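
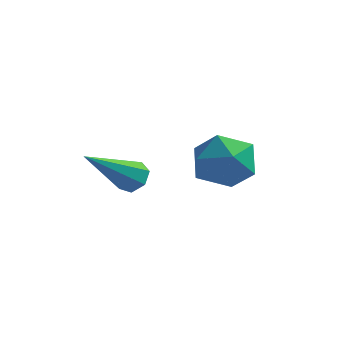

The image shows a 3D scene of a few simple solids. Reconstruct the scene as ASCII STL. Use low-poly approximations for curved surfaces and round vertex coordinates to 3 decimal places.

solid 
facet normal 0.341 0.709 -0.618
outer loop
vertex -2.539 3.389 -3.782
vertex -3.016 3.348 -4.092
vertex -2.91 3.686 -3.646
endloop
endfacet
facet normal 0.471 0.195 0.860
outer loop
vertex -2.539 3.389 -3.782
vertex -2.91 3.686 -3.646
vertex -3.744 1.832 -2.768
endloop
endfacet
facet normal 0.340 0.709 -0.618
outer loop
vertex -2.91 3.686 -3.646
vertex -3.016 3.348 -4.092
vertex -3.361 3.729 -3.845
endloop
endfacet
facet normal -0.304 0.516 0.801
outer loop
vertex -2.91 3.686 -3.646
vertex -3.361 3.729 -3.845
vertex -3.744 1.832 -2.768
endloop
endfacet
facet normal 0.340 0.709 -0.618
outer loop
vertex -3.361 3.729 -3.845
vertex -3.016 3.348 -4.092
vertex -3.552 3.485 -4.23
endloop
endfacet
facet normal -0.913 0.325 0.247
outer loop
vertex -3.361 3.729 -3.845
vertex -3.552 3.485 -4.23
vertex -3.744 1.832 -2.768
endloop
endfacet
facet normal 0.340 0.708 -0.619
outer loop
vertex -3.552 3.485 -4.23
vertex -3.016 3.348 -4.092
vertex -3.339 3.137 -4.511
endloop
endfacet
facet normal -0.893 -0.236 -0.384
outer loop
vertex -3.552 3.485 -4.23
vertex -3.339 3.137 -4.511
vertex -3.744 1.832 -2.768
endloop
endfacet
facet normal 0.340 0.709 -0.619
outer loop
vertex -3.339 3.137 -4.511
vertex -3.016 3.348 -4.092
vertex -2.883 2.949 -4.476
endloop
endfacet
facet normal -0.259 -0.743 -0.617
outer loop
vertex -3.339 3.137 -4.511
vertex -2.883 2.949 -4.476
vertex -3.744 1.832 -2.768
endloop
endfacet
facet normal 0.340 0.709 -0.618
outer loop
vertex -2.883 2.949 -4.476
vertex -3.016 3.348 -4.092
vertex -2.527 3.061 -4.152
endloop
endfacet
facet normal 0.508 -0.815 -0.277
outer loop
vertex -2.883 2.949 -4.476
vertex -2.527 3.061 -4.152
vertex -3.744 1.832 -2.768
endloop
endfacet
facet normal 0.340 0.709 -0.618
outer loop
vertex -2.527 3.061 -4.152
vertex -3.016 3.348 -4.092
vertex -2.539 3.389 -3.782
endloop
endfacet
facet normal 0.835 -0.398 0.380
outer loop
vertex -2.527 3.061 -4.152
vertex -2.539 3.389 -3.782
vertex -3.744 1.832 -2.768
endloop
endfacet
facet normal 0.104 0.516 0.850
outer loop
vertex -0.419 3.867 -2.364
vertex -0.4 3.003 -1.842
vertex 0.46 3.401 -2.189
endloop
endfacet
facet normal 0.399 0.866 0.302
outer loop
vertex -0.419 3.867 -2.364
vertex 0.46 3.401 -2.189
vertex 0.273 3.803 -3.096
endloop
endfacet
facet normal -0.108 0.976 -0.188
outer loop
vertex -0.419 3.867 -2.364
vertex 0.273 3.803 -3.096
vertex -0.702 3.654 -3.309
endloop
endfacet
facet normal -0.716 0.695 0.058
outer loop
vertex -0.419 3.867 -2.364
vertex -0.702 3.654 -3.309
vertex -1.119 3.16 -2.533
endloop
endfacet
facet normal -0.584 0.410 0.701
outer loop
vertex -0.419 3.867 -2.364
vertex -1.119 3.16 -2.533
vertex -0.4 3.003 -1.842
endloop
endfacet
facet normal 0.896 0.444 0.012
outer loop
vertex 0.273 3.803 -3.096
vertex 0.46 3.401 -2.189
vertex 0.719 2.9 -3.027
endloop
endfacet
facet normal 0.420 -0.123 0.899
outer loop
vertex 0.46 3.401 -2.189
vertex -0.4 3.003 -1.842
vertex 0.302 2.406 -2.251
endloop
endfacet
facet normal -0.695 -0.293 0.657
outer loop
vertex -0.4 3.003 -1.842
vertex -1.119 3.16 -2.533
vertex -0.673 2.257 -2.464
endloop
endfacet
facet normal -0.909 0.168 -0.381
outer loop
vertex -1.119 3.16 -2.533
vertex -0.702 3.654 -3.309
vertex -0.86 2.659 -3.371
endloop
endfacet
facet normal 0.075 0.622 -0.779
outer loop
vertex -0.702 3.654 -3.309
vertex 0.273 3.803 -3.096
vertex 0.0 3.057 -3.718
endloop
endfacet
facet normal 0.716 -0.695 -0.058
outer loop
vertex 0.019 2.193 -3.196
vertex 0.719 2.9 -3.027
vertex 0.302 2.406 -2.251
endloop
endfacet
facet normal 0.108 -0.976 0.188
outer loop
vertex 0.019 2.193 -3.196
vertex 0.302 2.406 -2.251
vertex -0.673 2.257 -2.464
endloop
endfacet
facet normal -0.399 -0.866 -0.302
outer loop
vertex 0.019 2.193 -3.196
vertex -0.673 2.257 -2.464
vertex -0.86 2.659 -3.371
endloop
endfacet
facet normal -0.104 -0.516 -0.850
outer loop
vertex 0.019 2.193 -3.196
vertex -0.86 2.659 -3.371
vertex 0.0 3.057 -3.718
endloop
endfacet
facet normal 0.584 -0.410 -0.701
outer loop
vertex 0.019 2.193 -3.196
vertex 0.0 3.057 -3.718
vertex 0.719 2.9 -3.027
endloop
endfacet
facet normal 0.909 -0.168 0.381
outer loop
vertex 0.302 2.406 -2.251
vertex 0.719 2.9 -3.027
vertex 0.46 3.401 -2.189
endloop
endfacet
facet normal -0.075 -0.622 0.779
outer loop
vertex -0.673 2.257 -2.464
vertex 0.302 2.406 -2.251
vertex -0.4 3.003 -1.842
endloop
endfacet
facet normal -0.896 -0.444 -0.012
outer loop
vertex -0.86 2.659 -3.371
vertex -0.673 2.257 -2.464
vertex -1.119 3.16 -2.533
endloop
endfacet
facet normal -0.420 0.123 -0.899
outer loop
vertex 0.0 3.057 -3.718
vertex -0.86 2.659 -3.371
vertex -0.702 3.654 -3.309
endloop
endfacet
facet normal 0.695 0.293 -0.657
outer loop
vertex 0.719 2.9 -3.027
vertex 0.0 3.057 -3.718
vertex 0.273 3.803 -3.096
endloop
endfacet

endsolid


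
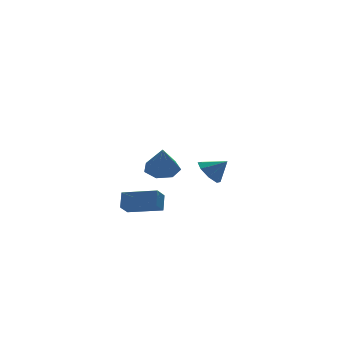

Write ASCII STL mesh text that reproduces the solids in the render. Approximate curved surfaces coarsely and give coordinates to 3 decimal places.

solid 
facet normal 0.166 0.383 -0.909
outer loop
vertex -1.289 -2.466 -0.095
vertex -2.108 -2.733 -0.357
vertex -1.865 -1.951 0.017
endloop
endfacet
facet normal 0.509 0.404 0.760
outer loop
vertex -1.289 -2.466 -0.095
vertex -1.865 -1.951 0.017
vertex -2.372 -3.347 1.097
endloop
endfacet
facet normal 0.165 0.383 -0.909
outer loop
vertex -1.865 -1.951 0.017
vertex -2.108 -2.733 -0.357
vertex -2.624 -2.025 -0.152
endloop
endfacet
facet normal -0.225 0.646 0.729
outer loop
vertex -1.865 -1.951 0.017
vertex -2.624 -2.025 -0.152
vertex -2.372 -3.347 1.097
endloop
endfacet
facet normal 0.165 0.383 -0.909
outer loop
vertex -2.624 -2.025 -0.152
vertex -2.108 -2.733 -0.357
vertex -2.994 -2.632 -0.475
endloop
endfacet
facet normal -0.846 0.272 0.458
outer loop
vertex -2.624 -2.025 -0.152
vertex -2.994 -2.632 -0.475
vertex -2.372 -3.347 1.097
endloop
endfacet
facet normal 0.165 0.384 -0.908
outer loop
vertex -2.994 -2.632 -0.475
vertex -2.108 -2.733 -0.357
vertex -2.697 -3.315 -0.71
endloop
endfacet
facet normal -0.886 -0.438 0.152
outer loop
vertex -2.994 -2.632 -0.475
vertex -2.697 -3.315 -0.71
vertex -2.372 -3.347 1.097
endloop
endfacet
facet normal 0.166 0.383 -0.909
outer loop
vertex -2.697 -3.315 -0.71
vertex -2.108 -2.733 -0.357
vertex -1.956 -3.56 -0.678
endloop
endfacet
facet normal -0.315 -0.948 0.040
outer loop
vertex -2.697 -3.315 -0.71
vertex -1.956 -3.56 -0.678
vertex -2.372 -3.347 1.097
endloop
endfacet
facet normal 0.165 0.383 -0.909
outer loop
vertex -1.956 -3.56 -0.678
vertex -2.108 -2.733 -0.357
vertex -1.329 -3.182 -0.405
endloop
endfacet
facet normal 0.437 -0.875 0.207
outer loop
vertex -1.956 -3.56 -0.678
vertex -1.329 -3.182 -0.405
vertex -2.372 -3.347 1.097
endloop
endfacet
facet normal 0.165 0.384 -0.908
outer loop
vertex -1.329 -3.182 -0.405
vertex -2.108 -2.733 -0.357
vertex -1.289 -2.466 -0.095
endloop
endfacet
facet normal 0.804 -0.274 0.528
outer loop
vertex -1.329 -3.182 -0.405
vertex -1.289 -2.466 -0.095
vertex -2.372 -3.347 1.097
endloop
endfacet
facet normal -0.660 0.380 -0.648
outer loop
vertex 3.931 3.221 -3.745
vertex 3.251 2.846 -3.272
vertex 3.687 3.644 -3.248
endloop
endfacet
facet normal 0.920 0.364 0.142
outer loop
vertex 3.931 3.221 -3.745
vertex 3.687 3.644 -3.248
vertex 4.069 2.374 -2.468
endloop
endfacet
facet normal -0.661 0.380 -0.647
outer loop
vertex 3.687 3.644 -3.248
vertex 3.251 2.846 -3.272
vertex 3.188 3.599 -2.765
endloop
endfacet
facet normal 0.555 0.550 0.624
outer loop
vertex 3.687 3.644 -3.248
vertex 3.188 3.599 -2.765
vertex 4.069 2.374 -2.468
endloop
endfacet
facet normal -0.660 0.381 -0.648
outer loop
vertex 3.188 3.599 -2.765
vertex 3.251 2.846 -3.272
vertex 2.725 3.113 -2.579
endloop
endfacet
facet normal 0.080 0.289 0.954
outer loop
vertex 3.188 3.599 -2.765
vertex 2.725 3.113 -2.579
vertex 4.069 2.374 -2.468
endloop
endfacet
facet normal -0.661 0.380 -0.648
outer loop
vertex 2.725 3.113 -2.579
vertex 3.251 2.846 -3.272
vertex 2.57 2.47 -2.798
endloop
endfacet
facet normal -0.223 -0.266 0.938
outer loop
vertex 2.725 3.113 -2.579
vertex 2.57 2.47 -2.798
vertex 4.069 2.374 -2.468
endloop
endfacet
facet normal -0.661 0.380 -0.647
outer loop
vertex 2.57 2.47 -2.798
vertex 3.251 2.846 -3.272
vertex 2.814 2.048 -3.295
endloop
endfacet
facet normal -0.179 -0.792 0.584
outer loop
vertex 2.57 2.47 -2.798
vertex 2.814 2.048 -3.295
vertex 4.069 2.374 -2.468
endloop
endfacet
facet normal -0.660 0.380 -0.648
outer loop
vertex 2.814 2.048 -3.295
vertex 3.251 2.846 -3.272
vertex 3.314 2.092 -3.778
endloop
endfacet
facet normal 0.186 -0.977 0.103
outer loop
vertex 2.814 2.048 -3.295
vertex 3.314 2.092 -3.778
vertex 4.069 2.374 -2.468
endloop
endfacet
facet normal -0.660 0.380 -0.648
outer loop
vertex 3.314 2.092 -3.778
vertex 3.251 2.846 -3.272
vertex 3.777 2.579 -3.964
endloop
endfacet
facet normal 0.661 -0.715 -0.227
outer loop
vertex 3.314 2.092 -3.778
vertex 3.777 2.579 -3.964
vertex 4.069 2.374 -2.468
endloop
endfacet
facet normal -0.660 0.379 -0.648
outer loop
vertex 3.777 2.579 -3.964
vertex 3.251 2.846 -3.272
vertex 3.931 3.221 -3.745
endloop
endfacet
facet normal 0.965 -0.160 -0.210
outer loop
vertex 3.777 2.579 -3.964
vertex 3.931 3.221 -3.745
vertex 4.069 2.374 -2.468
endloop
endfacet
facet normal -0.709 0.680 -0.186
outer loop
vertex -3.901 -2.006 -1.892
vertex -3.32 -1.556 -2.462
vertex -4.218 -2.54 -2.636
endloop
endfacet
facet normal -0.624 -0.484 0.613
outer loop
vertex -2.92 -3.784 -2.298
vertex -3.901 -2.006 -1.892
vertex -4.218 -2.54 -2.636
endloop
endfacet
facet normal -0.709 0.680 -0.185
outer loop
vertex -4.218 -2.54 -2.636
vertex -3.32 -1.556 -2.462
vertex -3.638 -2.09 -3.207
endloop
endfacet
facet normal -0.328 -0.551 -0.767
outer loop
vertex -3.638 -2.09 -3.207
vertex -2.92 -3.784 -2.298
vertex -4.218 -2.54 -2.636
endloop
endfacet
facet normal 0.327 0.550 0.768
outer loop
vertex -3.901 -2.006 -1.892
vertex -2.022 -2.8 -2.124
vertex -3.32 -1.556 -2.462
endloop
endfacet
facet normal -0.624 -0.484 0.613
outer loop
vertex -2.602 -3.25 -1.553
vertex -3.901 -2.006 -1.892
vertex -2.92 -3.784 -2.298
endloop
endfacet
facet normal 0.328 0.551 0.767
outer loop
vertex -2.602 -3.25 -1.553
vertex -2.022 -2.8 -2.124
vertex -3.901 -2.006 -1.892
endloop
endfacet
facet normal 0.624 0.484 -0.613
outer loop
vertex -3.32 -1.556 -2.462
vertex -2.022 -2.8 -2.124
vertex -3.638 -2.09 -3.207
endloop
endfacet
facet normal -0.327 -0.551 -0.768
outer loop
vertex -2.339 -3.334 -2.868
vertex -2.92 -3.784 -2.298
vertex -3.638 -2.09 -3.207
endloop
endfacet
facet normal 0.624 0.484 -0.613
outer loop
vertex -3.638 -2.09 -3.207
vertex -2.022 -2.8 -2.124
vertex -2.339 -3.334 -2.868
endloop
endfacet
facet normal 0.709 -0.681 0.185
outer loop
vertex -2.339 -3.334 -2.868
vertex -2.602 -3.25 -1.553
vertex -2.92 -3.784 -2.298
endloop
endfacet
facet normal 0.710 -0.680 0.185
outer loop
vertex -2.022 -2.8 -2.124
vertex -2.602 -3.25 -1.553
vertex -2.339 -3.334 -2.868
endloop
endfacet

endsolid


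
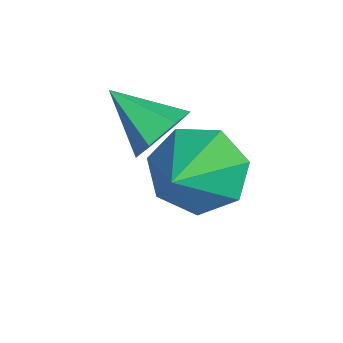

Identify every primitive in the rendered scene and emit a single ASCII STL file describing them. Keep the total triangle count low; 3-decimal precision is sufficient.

solid 
facet normal -0.811 0.205 -0.547
outer loop
vertex -1.024 -1.375 -3.856
vertex -1.547 -2.229 -3.401
vertex -1.513 -1.184 -3.059
endloop
endfacet
facet normal 0.593 0.786 0.176
outer loop
vertex -1.024 -1.375 -3.856
vertex -1.513 -1.184 -3.059
vertex 0.207 -2.671 -2.219
endloop
endfacet
facet normal -0.811 0.205 -0.547
outer loop
vertex -1.513 -1.184 -3.059
vertex -1.547 -2.229 -3.401
vertex -2.028 -1.78 -2.519
endloop
endfacet
facet normal 0.133 0.600 0.789
outer loop
vertex -1.513 -1.184 -3.059
vertex -2.028 -1.78 -2.519
vertex 0.207 -2.671 -2.219
endloop
endfacet
facet normal -0.812 0.205 -0.547
outer loop
vertex -2.028 -1.78 -2.519
vertex -1.547 -2.229 -3.401
vertex -2.18 -2.714 -2.643
endloop
endfacet
facet normal -0.172 -0.102 0.980
outer loop
vertex -2.028 -1.78 -2.519
vertex -2.18 -2.714 -2.643
vertex 0.207 -2.671 -2.219
endloop
endfacet
facet normal -0.812 0.205 -0.547
outer loop
vertex -2.18 -2.714 -2.643
vertex -1.547 -2.229 -3.401
vertex -1.855 -3.283 -3.338
endloop
endfacet
facet normal -0.093 -0.791 0.604
outer loop
vertex -2.18 -2.714 -2.643
vertex -1.855 -3.283 -3.338
vertex 0.207 -2.671 -2.219
endloop
endfacet
facet normal -0.812 0.204 -0.547
outer loop
vertex -1.855 -3.283 -3.338
vertex -1.547 -2.229 -3.401
vertex -1.298 -3.058 -4.08
endloop
endfacet
facet normal 0.311 -0.949 -0.054
outer loop
vertex -1.855 -3.283 -3.338
vertex -1.298 -3.058 -4.08
vertex 0.207 -2.671 -2.219
endloop
endfacet
facet normal -0.811 0.205 -0.548
outer loop
vertex -1.298 -3.058 -4.08
vertex -1.547 -2.229 -3.401
vertex -0.928 -2.209 -4.31
endloop
endfacet
facet normal 0.736 -0.456 -0.500
outer loop
vertex -1.298 -3.058 -4.08
vertex -0.928 -2.209 -4.31
vertex 0.207 -2.671 -2.219
endloop
endfacet
facet normal -0.811 0.205 -0.548
outer loop
vertex -0.928 -2.209 -4.31
vertex -1.547 -2.229 -3.401
vertex -1.024 -1.375 -3.856
endloop
endfacet
facet normal 0.861 0.316 -0.398
outer loop
vertex -0.928 -2.209 -4.31
vertex -1.024 -1.375 -3.856
vertex 0.207 -2.671 -2.219
endloop
endfacet
facet normal 0.433 0.736 -0.521
outer loop
vertex -2.059 -3.527 -3.511
vertex -2.466 -2.985 -3.084
vertex -1.747 -3.232 -2.836
endloop
endfacet
facet normal 0.572 -0.815 0.092
outer loop
vertex -2.059 -3.527 -3.511
vertex -1.747 -3.232 -2.836
vertex -3.154 -4.155 -2.256
endloop
endfacet
facet normal 0.433 0.735 -0.522
outer loop
vertex -1.747 -3.232 -2.836
vertex -2.466 -2.985 -3.084
vertex -2.153 -2.691 -2.41
endloop
endfacet
facet normal 0.510 -0.262 0.819
outer loop
vertex -1.747 -3.232 -2.836
vertex -2.153 -2.691 -2.41
vertex -3.154 -4.155 -2.256
endloop
endfacet
facet normal 0.433 0.735 -0.522
outer loop
vertex -2.153 -2.691 -2.41
vertex -2.466 -2.985 -3.084
vertex -2.872 -2.444 -2.658
endloop
endfacet
facet normal -0.234 0.259 0.937
outer loop
vertex -2.153 -2.691 -2.41
vertex -2.872 -2.444 -2.658
vertex -3.154 -4.155 -2.256
endloop
endfacet
facet normal 0.433 0.735 -0.521
outer loop
vertex -2.872 -2.444 -2.658
vertex -2.466 -2.985 -3.084
vertex -3.185 -2.738 -3.333
endloop
endfacet
facet normal -0.917 0.228 0.326
outer loop
vertex -2.872 -2.444 -2.658
vertex -3.185 -2.738 -3.333
vertex -3.154 -4.155 -2.256
endloop
endfacet
facet normal 0.433 0.735 -0.522
outer loop
vertex -3.185 -2.738 -3.333
vertex -2.466 -2.985 -3.084
vertex -2.779 -3.28 -3.759
endloop
endfacet
facet normal -0.856 -0.325 -0.403
outer loop
vertex -3.185 -2.738 -3.333
vertex -2.779 -3.28 -3.759
vertex -3.154 -4.155 -2.256
endloop
endfacet
facet normal 0.432 0.736 -0.522
outer loop
vertex -2.779 -3.28 -3.759
vertex -2.466 -2.985 -3.084
vertex -2.059 -3.527 -3.511
endloop
endfacet
facet normal -0.111 -0.847 -0.521
outer loop
vertex -2.779 -3.28 -3.759
vertex -2.059 -3.527 -3.511
vertex -3.154 -4.155 -2.256
endloop
endfacet

endsolid


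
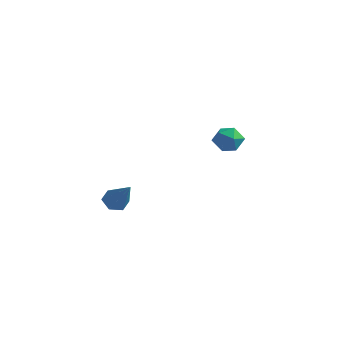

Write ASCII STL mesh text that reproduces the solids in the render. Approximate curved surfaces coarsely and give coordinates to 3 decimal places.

solid 
facet normal -0.633 0.278 -0.723
outer loop
vertex -0.525 -2.367 -2.87
vertex -0.957 -2.918 -2.704
vertex -1.046 -2.281 -2.381
endloop
endfacet
facet normal 0.439 0.839 0.320
outer loop
vertex -0.525 -2.367 -2.87
vertex -1.046 -2.281 -2.381
vertex 0.417 -3.522 -1.136
endloop
endfacet
facet normal -0.633 0.278 -0.722
outer loop
vertex -1.046 -2.281 -2.381
vertex -0.957 -2.918 -2.704
vertex -1.478 -2.832 -2.214
endloop
endfacet
facet normal -0.295 0.481 0.826
outer loop
vertex -1.046 -2.281 -2.381
vertex -1.478 -2.832 -2.214
vertex 0.417 -3.522 -1.136
endloop
endfacet
facet normal -0.633 0.279 -0.722
outer loop
vertex -1.478 -2.832 -2.214
vertex -0.957 -2.918 -2.704
vertex -1.389 -3.469 -2.538
endloop
endfacet
facet normal -0.560 -0.436 0.704
outer loop
vertex -1.478 -2.832 -2.214
vertex -1.389 -3.469 -2.538
vertex 0.417 -3.522 -1.136
endloop
endfacet
facet normal -0.633 0.278 -0.723
outer loop
vertex -1.389 -3.469 -2.538
vertex -0.957 -2.918 -2.704
vertex -0.868 -3.555 -3.027
endloop
endfacet
facet normal -0.090 -0.993 0.079
outer loop
vertex -1.389 -3.469 -2.538
vertex -0.868 -3.555 -3.027
vertex 0.417 -3.522 -1.136
endloop
endfacet
facet normal -0.633 0.278 -0.723
outer loop
vertex -0.868 -3.555 -3.027
vertex -0.957 -2.918 -2.704
vertex -0.436 -3.004 -3.193
endloop
endfacet
facet normal 0.645 -0.634 -0.427
outer loop
vertex -0.868 -3.555 -3.027
vertex -0.436 -3.004 -3.193
vertex 0.417 -3.522 -1.136
endloop
endfacet
facet normal -0.633 0.278 -0.723
outer loop
vertex -0.436 -3.004 -3.193
vertex -0.957 -2.918 -2.704
vertex -0.525 -2.367 -2.87
endloop
endfacet
facet normal 0.909 0.282 -0.306
outer loop
vertex -0.436 -3.004 -3.193
vertex -0.525 -2.367 -2.87
vertex 0.417 -3.522 -1.136
endloop
endfacet
facet normal -0.228 0.639 0.735
outer loop
vertex 1.046 4.798 -0.389
vertex 0.436 4.212 -0.069
vertex 1.291 4.18 0.224
endloop
endfacet
facet normal 0.454 0.712 0.536
outer loop
vertex 1.046 4.798 -0.389
vertex 1.291 4.18 0.224
vertex 1.833 4.362 -0.476
endloop
endfacet
facet normal 0.465 0.871 -0.160
outer loop
vertex 1.046 4.798 -0.389
vertex 1.833 4.362 -0.476
vertex 1.314 4.506 -1.202
endloop
endfacet
facet normal -0.209 0.896 -0.391
outer loop
vertex 1.046 4.798 -0.389
vertex 1.314 4.506 -1.202
vertex 0.45 4.414 -0.951
endloop
endfacet
facet normal -0.638 0.753 0.162
outer loop
vertex 1.046 4.798 -0.389
vertex 0.45 4.414 -0.951
vertex 0.436 4.212 -0.069
endloop
endfacet
facet normal 0.777 0.083 0.623
outer loop
vertex 1.833 4.362 -0.476
vertex 1.291 4.18 0.224
vertex 1.71 3.506 -0.209
endloop
endfacet
facet normal -0.325 -0.036 0.945
outer loop
vertex 1.291 4.18 0.224
vertex 0.436 4.212 -0.069
vertex 0.846 3.414 0.042
endloop
endfacet
facet normal -0.989 0.148 0.018
outer loop
vertex 0.436 4.212 -0.069
vertex 0.45 4.414 -0.951
vertex 0.327 3.558 -0.684
endloop
endfacet
facet normal -0.295 0.380 -0.877
outer loop
vertex 0.45 4.414 -0.951
vertex 1.314 4.506 -1.202
vertex 0.869 3.74 -1.384
endloop
endfacet
facet normal 0.796 0.339 -0.502
outer loop
vertex 1.314 4.506 -1.202
vertex 1.833 4.362 -0.476
vertex 1.724 3.708 -1.091
endloop
endfacet
facet normal 0.209 -0.896 0.391
outer loop
vertex 1.114 3.122 -0.771
vertex 1.71 3.506 -0.209
vertex 0.846 3.414 0.042
endloop
endfacet
facet normal -0.465 -0.871 0.160
outer loop
vertex 1.114 3.122 -0.771
vertex 0.846 3.414 0.042
vertex 0.327 3.558 -0.684
endloop
endfacet
facet normal -0.454 -0.712 -0.536
outer loop
vertex 1.114 3.122 -0.771
vertex 0.327 3.558 -0.684
vertex 0.869 3.74 -1.384
endloop
endfacet
facet normal 0.228 -0.639 -0.735
outer loop
vertex 1.114 3.122 -0.771
vertex 0.869 3.74 -1.384
vertex 1.724 3.708 -1.091
endloop
endfacet
facet normal 0.638 -0.753 -0.162
outer loop
vertex 1.114 3.122 -0.771
vertex 1.724 3.708 -1.091
vertex 1.71 3.506 -0.209
endloop
endfacet
facet normal 0.295 -0.380 0.877
outer loop
vertex 0.846 3.414 0.042
vertex 1.71 3.506 -0.209
vertex 1.291 4.18 0.224
endloop
endfacet
facet normal -0.796 -0.339 0.502
outer loop
vertex 0.327 3.558 -0.684
vertex 0.846 3.414 0.042
vertex 0.436 4.212 -0.069
endloop
endfacet
facet normal -0.777 -0.083 -0.623
outer loop
vertex 0.869 3.74 -1.384
vertex 0.327 3.558 -0.684
vertex 0.45 4.414 -0.951
endloop
endfacet
facet normal 0.325 0.036 -0.945
outer loop
vertex 1.724 3.708 -1.091
vertex 0.869 3.74 -1.384
vertex 1.314 4.506 -1.202
endloop
endfacet
facet normal 0.989 -0.148 -0.018
outer loop
vertex 1.71 3.506 -0.209
vertex 1.724 3.708 -1.091
vertex 1.833 4.362 -0.476
endloop
endfacet

endsolid


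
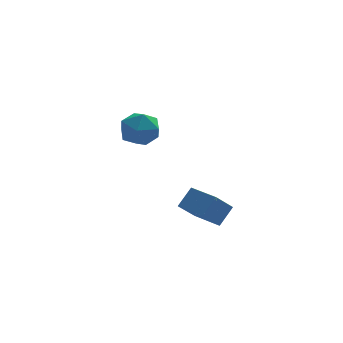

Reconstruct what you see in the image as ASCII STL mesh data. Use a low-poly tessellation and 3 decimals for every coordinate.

solid 
facet normal -0.579 -0.413 0.703
outer loop
vertex 2.235 -2.339 1.476
vertex 1.48 -1.268 1.483
vertex 1.647 -2.749 0.75
endloop
endfacet
facet normal 0.576 -0.817 -0.005
outer loop
vertex 2.4 -2.212 -0.163
vertex 2.235 -2.339 1.476
vertex 1.647 -2.749 0.75
endloop
endfacet
facet normal -0.579 -0.413 0.703
outer loop
vertex 1.647 -2.749 0.75
vertex 1.48 -1.268 1.483
vertex 0.892 -1.678 0.757
endloop
endfacet
facet normal -0.576 -0.402 -0.712
outer loop
vertex 0.892 -1.678 0.757
vertex 2.4 -2.212 -0.163
vertex 1.647 -2.749 0.75
endloop
endfacet
facet normal 0.576 0.402 0.712
outer loop
vertex 2.235 -2.339 1.476
vertex 2.233 -0.731 0.57
vertex 1.48 -1.268 1.483
endloop
endfacet
facet normal 0.576 -0.817 -0.005
outer loop
vertex 2.988 -1.802 0.563
vertex 2.235 -2.339 1.476
vertex 2.4 -2.212 -0.163
endloop
endfacet
facet normal 0.576 0.402 0.712
outer loop
vertex 2.988 -1.802 0.563
vertex 2.233 -0.731 0.57
vertex 2.235 -2.339 1.476
endloop
endfacet
facet normal -0.576 0.817 0.005
outer loop
vertex 1.48 -1.268 1.483
vertex 2.233 -0.731 0.57
vertex 0.892 -1.678 0.757
endloop
endfacet
facet normal -0.576 -0.402 -0.712
outer loop
vertex 1.645 -1.141 -0.156
vertex 2.4 -2.212 -0.163
vertex 0.892 -1.678 0.757
endloop
endfacet
facet normal -0.576 0.817 0.005
outer loop
vertex 0.892 -1.678 0.757
vertex 2.233 -0.731 0.57
vertex 1.645 -1.141 -0.156
endloop
endfacet
facet normal 0.579 0.413 -0.703
outer loop
vertex 1.645 -1.141 -0.156
vertex 2.988 -1.802 0.563
vertex 2.4 -2.212 -0.163
endloop
endfacet
facet normal 0.579 0.413 -0.703
outer loop
vertex 2.233 -0.731 0.57
vertex 2.988 -1.802 0.563
vertex 1.645 -1.141 -0.156
endloop
endfacet
facet normal -0.400 -0.447 0.800
outer loop
vertex -0.563 2.937 3.195
vertex -0.076 2.139 2.993
vertex 0.312 2.805 3.559
endloop
endfacet
facet normal -0.338 0.257 0.905
outer loop
vertex -0.563 2.937 3.195
vertex 0.312 2.805 3.559
vertex 0.059 3.664 3.221
endloop
endfacet
facet normal -0.706 0.590 0.393
outer loop
vertex -0.563 2.937 3.195
vertex 0.059 3.664 3.221
vertex -0.486 3.528 2.447
endloop
endfacet
facet normal -0.995 0.093 -0.029
outer loop
vertex -0.563 2.937 3.195
vertex -0.486 3.528 2.447
vertex -0.57 2.585 2.305
endloop
endfacet
facet normal -0.806 -0.548 0.223
outer loop
vertex -0.563 2.937 3.195
vertex -0.57 2.585 2.305
vertex -0.076 2.139 2.993
endloop
endfacet
facet normal 0.350 0.430 0.832
outer loop
vertex 0.059 3.664 3.221
vertex 0.312 2.805 3.559
vertex 0.93 3.315 3.035
endloop
endfacet
facet normal 0.250 -0.708 0.661
outer loop
vertex 0.312 2.805 3.559
vertex -0.076 2.139 2.993
vertex 0.846 2.372 2.893
endloop
endfacet
facet normal -0.407 -0.872 -0.272
outer loop
vertex -0.076 2.139 2.993
vertex -0.57 2.585 2.305
vertex 0.301 2.236 2.119
endloop
endfacet
facet normal -0.714 0.166 -0.680
outer loop
vertex -0.57 2.585 2.305
vertex -0.486 3.528 2.447
vertex 0.048 3.095 1.781
endloop
endfacet
facet normal -0.245 0.970 0.002
outer loop
vertex -0.486 3.528 2.447
vertex 0.059 3.664 3.221
vertex 0.436 3.761 2.347
endloop
endfacet
facet normal 0.995 -0.093 0.029
outer loop
vertex 0.923 2.963 2.145
vertex 0.93 3.315 3.035
vertex 0.846 2.372 2.893
endloop
endfacet
facet normal 0.706 -0.590 -0.393
outer loop
vertex 0.923 2.963 2.145
vertex 0.846 2.372 2.893
vertex 0.301 2.236 2.119
endloop
endfacet
facet normal 0.338 -0.257 -0.905
outer loop
vertex 0.923 2.963 2.145
vertex 0.301 2.236 2.119
vertex 0.048 3.095 1.781
endloop
endfacet
facet normal 0.400 0.447 -0.800
outer loop
vertex 0.923 2.963 2.145
vertex 0.048 3.095 1.781
vertex 0.436 3.761 2.347
endloop
endfacet
facet normal 0.806 0.548 -0.223
outer loop
vertex 0.923 2.963 2.145
vertex 0.436 3.761 2.347
vertex 0.93 3.315 3.035
endloop
endfacet
facet normal 0.714 -0.166 0.680
outer loop
vertex 0.846 2.372 2.893
vertex 0.93 3.315 3.035
vertex 0.312 2.805 3.559
endloop
endfacet
facet normal 0.245 -0.970 -0.002
outer loop
vertex 0.301 2.236 2.119
vertex 0.846 2.372 2.893
vertex -0.076 2.139 2.993
endloop
endfacet
facet normal -0.350 -0.430 -0.832
outer loop
vertex 0.048 3.095 1.781
vertex 0.301 2.236 2.119
vertex -0.57 2.585 2.305
endloop
endfacet
facet normal -0.250 0.708 -0.661
outer loop
vertex 0.436 3.761 2.347
vertex 0.048 3.095 1.781
vertex -0.486 3.528 2.447
endloop
endfacet
facet normal 0.407 0.872 0.272
outer loop
vertex 0.93 3.315 3.035
vertex 0.436 3.761 2.347
vertex 0.059 3.664 3.221
endloop
endfacet

endsolid


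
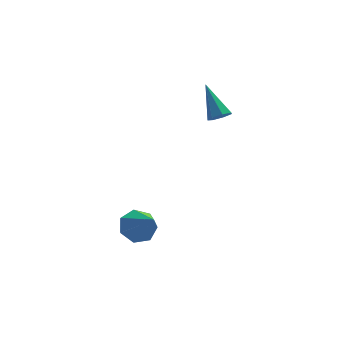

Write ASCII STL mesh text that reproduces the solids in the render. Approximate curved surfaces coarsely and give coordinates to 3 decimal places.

solid 
facet normal -0.185 0.684 -0.706
outer loop
vertex -0.433 -2.314 -1.984
vertex -1.091 -2.81 -2.292
vertex -1.119 -2.182 -1.676
endloop
endfacet
facet normal 0.438 0.401 0.804
outer loop
vertex -0.433 -2.314 -1.984
vertex -1.119 -2.182 -1.676
vertex -0.729 -4.15 -0.908
endloop
endfacet
facet normal -0.185 0.684 -0.706
outer loop
vertex -1.119 -2.182 -1.676
vertex -1.091 -2.81 -2.292
vertex -1.784 -2.523 -1.832
endloop
endfacet
facet normal -0.353 0.279 0.893
outer loop
vertex -1.119 -2.182 -1.676
vertex -1.784 -2.523 -1.832
vertex -0.729 -4.15 -0.908
endloop
endfacet
facet normal -0.185 0.684 -0.705
outer loop
vertex -1.784 -2.523 -1.832
vertex -1.091 -2.81 -2.292
vertex -1.927 -3.08 -2.335
endloop
endfacet
facet normal -0.825 -0.247 0.508
outer loop
vertex -1.784 -2.523 -1.832
vertex -1.927 -3.08 -2.335
vertex -0.729 -4.15 -0.908
endloop
endfacet
facet normal -0.184 0.684 -0.706
outer loop
vertex -1.927 -3.08 -2.335
vertex -1.091 -2.81 -2.292
vertex -1.44 -3.434 -2.805
endloop
endfacet
facet normal -0.624 -0.779 -0.060
outer loop
vertex -1.927 -3.08 -2.335
vertex -1.44 -3.434 -2.805
vertex -0.729 -4.15 -0.908
endloop
endfacet
facet normal -0.185 0.684 -0.706
outer loop
vertex -1.44 -3.434 -2.805
vertex -1.091 -2.81 -2.292
vertex -0.69 -3.318 -2.889
endloop
endfacet
facet normal 0.099 -0.918 -0.384
outer loop
vertex -1.44 -3.434 -2.805
vertex -0.69 -3.318 -2.889
vertex -0.729 -4.15 -0.908
endloop
endfacet
facet normal -0.185 0.684 -0.706
outer loop
vertex -0.69 -3.318 -2.889
vertex -1.091 -2.81 -2.292
vertex -0.242 -2.819 -2.523
endloop
endfacet
facet normal 0.800 -0.558 -0.219
outer loop
vertex -0.69 -3.318 -2.889
vertex -0.242 -2.819 -2.523
vertex -0.729 -4.15 -0.908
endloop
endfacet
facet normal -0.185 0.684 -0.706
outer loop
vertex -0.242 -2.819 -2.523
vertex -1.091 -2.81 -2.292
vertex -0.433 -2.314 -1.984
endloop
endfacet
facet normal 0.950 0.028 0.310
outer loop
vertex -0.242 -2.819 -2.523
vertex -0.433 -2.314 -1.984
vertex -0.729 -4.15 -0.908
endloop
endfacet
facet normal 0.157 -0.709 -0.687
outer loop
vertex 3.477 -1.173 2.947
vertex 2.924 -1.31 2.962
vertex 3.187 -0.929 2.629
endloop
endfacet
facet normal 0.723 0.676 -0.140
outer loop
vertex 3.477 -1.173 2.947
vertex 3.187 -0.929 2.629
vertex 2.636 -0.01 4.218
endloop
endfacet
facet normal 0.158 -0.709 -0.687
outer loop
vertex 3.187 -0.929 2.629
vertex 2.924 -1.31 2.962
vertex 2.699 -0.972 2.561
endloop
endfacet
facet normal -0.006 0.865 -0.502
outer loop
vertex 3.187 -0.929 2.629
vertex 2.699 -0.972 2.561
vertex 2.636 -0.01 4.218
endloop
endfacet
facet normal 0.156 -0.710 -0.686
outer loop
vertex 2.699 -0.972 2.561
vertex 2.924 -1.31 2.962
vertex 2.381 -1.269 2.796
endloop
endfacet
facet normal -0.764 0.545 -0.345
outer loop
vertex 2.699 -0.972 2.561
vertex 2.381 -1.269 2.796
vertex 2.636 -0.01 4.218
endloop
endfacet
facet normal 0.157 -0.709 -0.687
outer loop
vertex 2.381 -1.269 2.796
vertex 2.924 -1.31 2.962
vertex 2.471 -1.597 3.155
endloop
endfacet
facet normal -0.977 -0.039 0.210
outer loop
vertex 2.381 -1.269 2.796
vertex 2.471 -1.597 3.155
vertex 2.636 -0.01 4.218
endloop
endfacet
facet normal 0.158 -0.710 -0.686
outer loop
vertex 2.471 -1.597 3.155
vertex 2.924 -1.31 2.962
vertex 2.903 -1.708 3.369
endloop
endfacet
facet normal -0.487 -0.451 0.748
outer loop
vertex 2.471 -1.597 3.155
vertex 2.903 -1.708 3.369
vertex 2.636 -0.01 4.218
endloop
endfacet
facet normal 0.159 -0.710 -0.686
outer loop
vertex 2.903 -1.708 3.369
vertex 2.924 -1.31 2.962
vertex 3.351 -1.519 3.277
endloop
endfacet
facet normal 0.337 -0.378 0.862
outer loop
vertex 2.903 -1.708 3.369
vertex 3.351 -1.519 3.277
vertex 2.636 -0.01 4.218
endloop
endfacet
facet normal 0.158 -0.711 -0.685
outer loop
vertex 3.351 -1.519 3.277
vertex 2.924 -1.31 2.962
vertex 3.477 -1.173 2.947
endloop
endfacet
facet normal 0.876 0.125 0.465
outer loop
vertex 3.351 -1.519 3.277
vertex 3.477 -1.173 2.947
vertex 2.636 -0.01 4.218
endloop
endfacet

endsolid


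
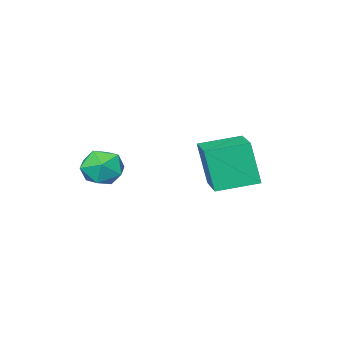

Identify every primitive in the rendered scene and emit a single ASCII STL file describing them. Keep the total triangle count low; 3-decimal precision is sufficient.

solid 
facet normal -0.873 0.104 0.476
outer loop
vertex 0.373 -2.446 0.438
vertex 0.65 -3.204 1.112
vertex 0.885 -2.202 1.324
endloop
endfacet
facet normal -0.666 0.722 0.186
outer loop
vertex 0.373 -2.446 0.438
vertex 0.885 -2.202 1.324
vertex 1.144 -1.73 0.42
endloop
endfacet
facet normal -0.589 0.621 -0.517
outer loop
vertex 0.373 -2.446 0.438
vertex 1.144 -1.73 0.42
vertex 1.069 -2.442 -0.35
endloop
endfacet
facet normal -0.748 -0.059 -0.661
outer loop
vertex 0.373 -2.446 0.438
vertex 1.069 -2.442 -0.35
vertex 0.763 -3.353 0.077
endloop
endfacet
facet normal -0.924 -0.379 -0.046
outer loop
vertex 0.373 -2.446 0.438
vertex 0.763 -3.353 0.077
vertex 0.65 -3.204 1.112
endloop
endfacet
facet normal -0.028 0.889 0.456
outer loop
vertex 1.144 -1.73 0.42
vertex 0.885 -2.202 1.324
vertex 1.897 -2.047 1.083
endloop
endfacet
facet normal -0.362 -0.111 0.925
outer loop
vertex 0.885 -2.202 1.324
vertex 0.65 -3.204 1.112
vertex 1.591 -2.958 1.51
endloop
endfacet
facet normal -0.446 -0.892 0.080
outer loop
vertex 0.65 -3.204 1.112
vertex 0.763 -3.353 0.077
vertex 1.516 -3.67 0.74
endloop
endfacet
facet normal -0.160 -0.374 -0.913
outer loop
vertex 0.763 -3.353 0.077
vertex 1.069 -2.442 -0.35
vertex 1.775 -3.198 -0.164
endloop
endfacet
facet normal 0.098 0.726 -0.681
outer loop
vertex 1.069 -2.442 -0.35
vertex 1.144 -1.73 0.42
vertex 2.01 -2.196 0.048
endloop
endfacet
facet normal 0.748 0.059 0.661
outer loop
vertex 2.287 -2.954 0.722
vertex 1.897 -2.047 1.083
vertex 1.591 -2.958 1.51
endloop
endfacet
facet normal 0.589 -0.621 0.517
outer loop
vertex 2.287 -2.954 0.722
vertex 1.591 -2.958 1.51
vertex 1.516 -3.67 0.74
endloop
endfacet
facet normal 0.666 -0.722 -0.186
outer loop
vertex 2.287 -2.954 0.722
vertex 1.516 -3.67 0.74
vertex 1.775 -3.198 -0.164
endloop
endfacet
facet normal 0.873 -0.104 -0.476
outer loop
vertex 2.287 -2.954 0.722
vertex 1.775 -3.198 -0.164
vertex 2.01 -2.196 0.048
endloop
endfacet
facet normal 0.924 0.379 0.046
outer loop
vertex 2.287 -2.954 0.722
vertex 2.01 -2.196 0.048
vertex 1.897 -2.047 1.083
endloop
endfacet
facet normal 0.160 0.374 0.913
outer loop
vertex 1.591 -2.958 1.51
vertex 1.897 -2.047 1.083
vertex 0.885 -2.202 1.324
endloop
endfacet
facet normal -0.098 -0.726 0.681
outer loop
vertex 1.516 -3.67 0.74
vertex 1.591 -2.958 1.51
vertex 0.65 -3.204 1.112
endloop
endfacet
facet normal 0.028 -0.889 -0.456
outer loop
vertex 1.775 -3.198 -0.164
vertex 1.516 -3.67 0.74
vertex 0.763 -3.353 0.077
endloop
endfacet
facet normal 0.362 0.111 -0.925
outer loop
vertex 2.01 -2.196 0.048
vertex 1.775 -3.198 -0.164
vertex 1.069 -2.442 -0.35
endloop
endfacet
facet normal 0.446 0.892 -0.080
outer loop
vertex 1.897 -2.047 1.083
vertex 2.01 -2.196 0.048
vertex 1.144 -1.73 0.42
endloop
endfacet
facet normal -0.825 0.536 0.178
outer loop
vertex -4.426 -0.53 1.5
vertex -3.216 1.203 1.893
vertex -4.525 0.017 -0.608
endloop
endfacet
facet normal -0.563 -0.806 -0.183
outer loop
vertex -2.924 -1.023 -0.953
vertex -4.426 -0.53 1.5
vertex -4.525 0.017 -0.608
endloop
endfacet
facet normal -0.825 0.536 0.178
outer loop
vertex -4.525 0.017 -0.608
vertex -3.216 1.203 1.893
vertex -3.315 1.75 -0.215
endloop
endfacet
facet normal -0.045 0.251 -0.967
outer loop
vertex -3.315 1.75 -0.215
vertex -2.924 -1.023 -0.953
vertex -4.525 0.017 -0.608
endloop
endfacet
facet normal 0.045 -0.251 0.967
outer loop
vertex -4.426 -0.53 1.5
vertex -1.615 0.163 1.548
vertex -3.216 1.203 1.893
endloop
endfacet
facet normal -0.563 -0.806 -0.183
outer loop
vertex -2.825 -1.57 1.155
vertex -4.426 -0.53 1.5
vertex -2.924 -1.023 -0.953
endloop
endfacet
facet normal 0.045 -0.251 0.967
outer loop
vertex -2.825 -1.57 1.155
vertex -1.615 0.163 1.548
vertex -4.426 -0.53 1.5
endloop
endfacet
facet normal 0.563 0.806 0.183
outer loop
vertex -3.216 1.203 1.893
vertex -1.615 0.163 1.548
vertex -3.315 1.75 -0.215
endloop
endfacet
facet normal -0.045 0.251 -0.967
outer loop
vertex -1.714 0.71 -0.56
vertex -2.924 -1.023 -0.953
vertex -3.315 1.75 -0.215
endloop
endfacet
facet normal 0.563 0.806 0.183
outer loop
vertex -3.315 1.75 -0.215
vertex -1.615 0.163 1.548
vertex -1.714 0.71 -0.56
endloop
endfacet
facet normal 0.825 -0.536 -0.178
outer loop
vertex -1.714 0.71 -0.56
vertex -2.825 -1.57 1.155
vertex -2.924 -1.023 -0.953
endloop
endfacet
facet normal 0.825 -0.536 -0.178
outer loop
vertex -1.615 0.163 1.548
vertex -2.825 -1.57 1.155
vertex -1.714 0.71 -0.56
endloop
endfacet

endsolid


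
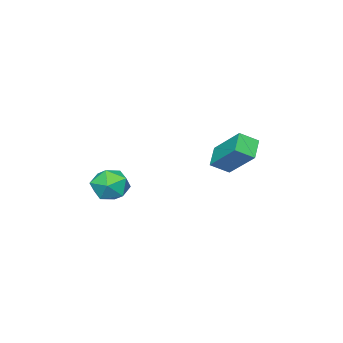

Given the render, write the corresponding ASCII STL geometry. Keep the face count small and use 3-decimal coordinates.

solid 
facet normal -0.642 0.574 -0.508
outer loop
vertex -3.852 2.372 1.146
vertex -3.574 3.755 2.358
vertex -3.07 2.728 0.56
endloop
endfacet
facet normal -0.150 -0.743 -0.652
outer loop
vertex -2.486 2.205 1.022
vertex -3.852 2.372 1.146
vertex -3.07 2.728 0.56
endloop
endfacet
facet normal -0.642 0.574 -0.508
outer loop
vertex -3.07 2.728 0.56
vertex -3.574 3.755 2.358
vertex -2.792 4.111 1.772
endloop
endfacet
facet normal 0.752 0.342 -0.563
outer loop
vertex -2.792 4.111 1.772
vertex -2.486 2.205 1.022
vertex -3.07 2.728 0.56
endloop
endfacet
facet normal -0.752 -0.342 0.563
outer loop
vertex -3.852 2.372 1.146
vertex -2.99 3.232 2.82
vertex -3.574 3.755 2.358
endloop
endfacet
facet normal -0.150 -0.743 -0.652
outer loop
vertex -3.268 1.849 1.608
vertex -3.852 2.372 1.146
vertex -2.486 2.205 1.022
endloop
endfacet
facet normal -0.752 -0.342 0.563
outer loop
vertex -3.268 1.849 1.608
vertex -2.99 3.232 2.82
vertex -3.852 2.372 1.146
endloop
endfacet
facet normal 0.150 0.743 0.652
outer loop
vertex -3.574 3.755 2.358
vertex -2.99 3.232 2.82
vertex -2.792 4.111 1.772
endloop
endfacet
facet normal 0.752 0.342 -0.563
outer loop
vertex -2.208 3.588 2.234
vertex -2.486 2.205 1.022
vertex -2.792 4.111 1.772
endloop
endfacet
facet normal 0.150 0.743 0.652
outer loop
vertex -2.792 4.111 1.772
vertex -2.99 3.232 2.82
vertex -2.208 3.588 2.234
endloop
endfacet
facet normal 0.642 -0.574 0.508
outer loop
vertex -2.208 3.588 2.234
vertex -3.268 1.849 1.608
vertex -2.486 2.205 1.022
endloop
endfacet
facet normal 0.642 -0.574 0.508
outer loop
vertex -2.99 3.232 2.82
vertex -3.268 1.849 1.608
vertex -2.208 3.588 2.234
endloop
endfacet
facet normal 0.349 0.917 0.192
outer loop
vertex -0.969 -0.91 -0.951
vertex -1.272 -0.975 -0.091
vertex -0.426 -1.253 -0.3
endloop
endfacet
facet normal 0.743 0.595 -0.307
outer loop
vertex -0.969 -0.91 -0.951
vertex -0.426 -1.253 -0.3
vertex -0.453 -1.645 -1.126
endloop
endfacet
facet normal 0.314 0.423 -0.850
outer loop
vertex -0.969 -0.91 -0.951
vertex -0.453 -1.645 -1.126
vertex -1.316 -1.61 -1.427
endloop
endfacet
facet normal -0.346 0.639 -0.687
outer loop
vertex -0.969 -0.91 -0.951
vertex -1.316 -1.61 -1.427
vertex -1.822 -1.196 -0.787
endloop
endfacet
facet normal -0.325 0.945 -0.043
outer loop
vertex -0.969 -0.91 -0.951
vertex -1.822 -1.196 -0.787
vertex -1.272 -0.975 -0.091
endloop
endfacet
facet normal 1.000 -0.011 -0.027
outer loop
vertex -0.453 -1.645 -1.126
vertex -0.426 -1.253 -0.3
vertex -0.438 -2.164 -0.373
endloop
endfacet
facet normal 0.361 0.513 0.779
outer loop
vertex -0.426 -1.253 -0.3
vertex -1.272 -0.975 -0.091
vertex -0.944 -1.75 0.267
endloop
endfacet
facet normal -0.728 0.557 0.399
outer loop
vertex -1.272 -0.975 -0.091
vertex -1.822 -1.196 -0.787
vertex -1.807 -1.715 -0.034
endloop
endfacet
facet normal -0.763 0.062 -0.643
outer loop
vertex -1.822 -1.196 -0.787
vertex -1.316 -1.61 -1.427
vertex -1.834 -2.107 -0.86
endloop
endfacet
facet normal 0.305 -0.290 -0.907
outer loop
vertex -1.316 -1.61 -1.427
vertex -0.453 -1.645 -1.126
vertex -0.988 -2.385 -1.069
endloop
endfacet
facet normal 0.346 -0.639 0.687
outer loop
vertex -1.291 -2.45 -0.209
vertex -0.438 -2.164 -0.373
vertex -0.944 -1.75 0.267
endloop
endfacet
facet normal -0.314 -0.423 0.850
outer loop
vertex -1.291 -2.45 -0.209
vertex -0.944 -1.75 0.267
vertex -1.807 -1.715 -0.034
endloop
endfacet
facet normal -0.743 -0.595 0.307
outer loop
vertex -1.291 -2.45 -0.209
vertex -1.807 -1.715 -0.034
vertex -1.834 -2.107 -0.86
endloop
endfacet
facet normal -0.349 -0.917 -0.192
outer loop
vertex -1.291 -2.45 -0.209
vertex -1.834 -2.107 -0.86
vertex -0.988 -2.385 -1.069
endloop
endfacet
facet normal 0.325 -0.945 0.043
outer loop
vertex -1.291 -2.45 -0.209
vertex -0.988 -2.385 -1.069
vertex -0.438 -2.164 -0.373
endloop
endfacet
facet normal 0.763 -0.062 0.643
outer loop
vertex -0.944 -1.75 0.267
vertex -0.438 -2.164 -0.373
vertex -0.426 -1.253 -0.3
endloop
endfacet
facet normal -0.305 0.290 0.907
outer loop
vertex -1.807 -1.715 -0.034
vertex -0.944 -1.75 0.267
vertex -1.272 -0.975 -0.091
endloop
endfacet
facet normal -1.000 0.011 0.027
outer loop
vertex -1.834 -2.107 -0.86
vertex -1.807 -1.715 -0.034
vertex -1.822 -1.196 -0.787
endloop
endfacet
facet normal -0.361 -0.513 -0.779
outer loop
vertex -0.988 -2.385 -1.069
vertex -1.834 -2.107 -0.86
vertex -1.316 -1.61 -1.427
endloop
endfacet
facet normal 0.728 -0.557 -0.399
outer loop
vertex -0.438 -2.164 -0.373
vertex -0.988 -2.385 -1.069
vertex -0.453 -1.645 -1.126
endloop
endfacet

endsolid


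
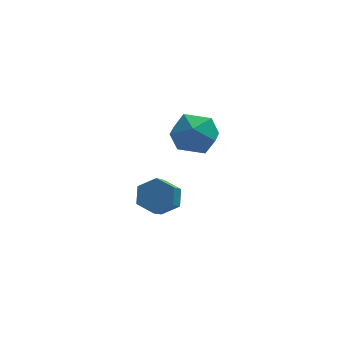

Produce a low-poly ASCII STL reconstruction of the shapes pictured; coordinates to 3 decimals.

solid 
facet normal 0.253 0.579 0.775
outer loop
vertex -0.053 -2.782 1.676
vertex -0.812 -3.378 2.369
vertex 0.315 -3.741 2.273
endloop
endfacet
facet normal 0.799 0.507 0.323
outer loop
vertex -0.053 -2.782 1.676
vertex 0.315 -3.741 2.273
vertex 0.661 -3.571 1.149
endloop
endfacet
facet normal 0.588 0.744 -0.317
outer loop
vertex -0.053 -2.782 1.676
vertex 0.661 -3.571 1.149
vertex -0.253 -3.104 0.55
endloop
endfacet
facet normal -0.088 0.962 -0.259
outer loop
vertex -0.053 -2.782 1.676
vertex -0.253 -3.104 0.55
vertex -1.163 -2.984 1.304
endloop
endfacet
facet normal -0.296 0.860 0.416
outer loop
vertex -0.053 -2.782 1.676
vertex -1.163 -2.984 1.304
vertex -0.812 -3.378 2.369
endloop
endfacet
facet normal 0.946 -0.188 0.263
outer loop
vertex 0.661 -3.571 1.149
vertex 0.315 -3.741 2.273
vertex 0.343 -4.656 1.516
endloop
endfacet
facet normal 0.062 -0.072 0.995
outer loop
vertex 0.315 -3.741 2.273
vertex -0.812 -3.378 2.369
vertex -0.567 -4.536 2.27
endloop
endfacet
facet normal -0.826 0.382 0.414
outer loop
vertex -0.812 -3.378 2.369
vertex -1.163 -2.984 1.304
vertex -1.481 -4.069 1.671
endloop
endfacet
facet normal -0.490 0.547 -0.679
outer loop
vertex -1.163 -2.984 1.304
vertex -0.253 -3.104 0.55
vertex -1.135 -3.899 0.547
endloop
endfacet
facet normal 0.605 0.194 -0.772
outer loop
vertex -0.253 -3.104 0.55
vertex 0.661 -3.571 1.149
vertex -0.008 -4.262 0.451
endloop
endfacet
facet normal 0.088 -0.962 0.259
outer loop
vertex -0.767 -4.858 1.144
vertex 0.343 -4.656 1.516
vertex -0.567 -4.536 2.27
endloop
endfacet
facet normal -0.588 -0.744 0.317
outer loop
vertex -0.767 -4.858 1.144
vertex -0.567 -4.536 2.27
vertex -1.481 -4.069 1.671
endloop
endfacet
facet normal -0.799 -0.507 -0.323
outer loop
vertex -0.767 -4.858 1.144
vertex -1.481 -4.069 1.671
vertex -1.135 -3.899 0.547
endloop
endfacet
facet normal -0.253 -0.579 -0.775
outer loop
vertex -0.767 -4.858 1.144
vertex -1.135 -3.899 0.547
vertex -0.008 -4.262 0.451
endloop
endfacet
facet normal 0.296 -0.860 -0.416
outer loop
vertex -0.767 -4.858 1.144
vertex -0.008 -4.262 0.451
vertex 0.343 -4.656 1.516
endloop
endfacet
facet normal 0.490 -0.547 0.679
outer loop
vertex -0.567 -4.536 2.27
vertex 0.343 -4.656 1.516
vertex 0.315 -3.741 2.273
endloop
endfacet
facet normal -0.605 -0.194 0.772
outer loop
vertex -1.481 -4.069 1.671
vertex -0.567 -4.536 2.27
vertex -0.812 -3.378 2.369
endloop
endfacet
facet normal -0.946 0.188 -0.263
outer loop
vertex -1.135 -3.899 0.547
vertex -1.481 -4.069 1.671
vertex -1.163 -2.984 1.304
endloop
endfacet
facet normal -0.062 0.072 -0.995
outer loop
vertex -0.008 -4.262 0.451
vertex -1.135 -3.899 0.547
vertex -0.253 -3.104 0.55
endloop
endfacet
facet normal 0.826 -0.382 -0.414
outer loop
vertex 0.343 -4.656 1.516
vertex -0.008 -4.262 0.451
vertex 0.661 -3.571 1.149
endloop
endfacet
facet normal 0.233 0.717 -0.657
outer loop
vertex -0.737 -1.959 -3.703
vertex -1.556 -2.047 -4.09
vertex -1.437 -1.459 -3.406
endloop
endfacet
facet normal 0.595 0.430 0.679
outer loop
vertex -0.737 -1.959 -3.703
vertex -1.437 -1.459 -3.406
vertex -1.225 -3.464 -2.323
endloop
endfacet
facet normal 0.595 0.430 0.680
outer loop
vertex -1.225 -3.464 -2.323
vertex -1.437 -1.459 -3.406
vertex -1.926 -2.964 -2.026
endloop
endfacet
facet normal -0.233 -0.717 0.657
outer loop
vertex -1.225 -3.464 -2.323
vertex -1.926 -2.964 -2.026
vertex -2.044 -3.553 -2.71
endloop
endfacet
facet normal 0.233 0.717 -0.657
outer loop
vertex -1.437 -1.459 -3.406
vertex -1.556 -2.047 -4.09
vertex -2.256 -1.548 -3.793
endloop
endfacet
facet normal -0.369 0.690 0.622
outer loop
vertex -1.437 -1.459 -3.406
vertex -2.256 -1.548 -3.793
vertex -1.926 -2.964 -2.026
endloop
endfacet
facet normal -0.369 0.690 0.622
outer loop
vertex -1.926 -2.964 -2.026
vertex -2.256 -1.548 -3.793
vertex -2.744 -3.053 -2.413
endloop
endfacet
facet normal -0.233 -0.717 0.657
outer loop
vertex -1.926 -2.964 -2.026
vertex -2.744 -3.053 -2.413
vertex -2.044 -3.553 -2.71
endloop
endfacet
facet normal 0.233 0.717 -0.657
outer loop
vertex -2.256 -1.548 -3.793
vertex -1.556 -2.047 -4.09
vertex -2.375 -2.136 -4.477
endloop
endfacet
facet normal -0.964 0.261 -0.056
outer loop
vertex -2.256 -1.548 -3.793
vertex -2.375 -2.136 -4.477
vertex -2.744 -3.053 -2.413
endloop
endfacet
facet normal -0.964 0.261 -0.056
outer loop
vertex -2.744 -3.053 -2.413
vertex -2.375 -2.136 -4.477
vertex -2.863 -3.641 -3.097
endloop
endfacet
facet normal -0.233 -0.717 0.657
outer loop
vertex -2.744 -3.053 -2.413
vertex -2.863 -3.641 -3.097
vertex -2.044 -3.553 -2.71
endloop
endfacet
facet normal 0.233 0.717 -0.657
outer loop
vertex -2.375 -2.136 -4.477
vertex -1.556 -2.047 -4.09
vertex -1.674 -2.636 -4.774
endloop
endfacet
facet normal -0.595 -0.430 -0.679
outer loop
vertex -2.375 -2.136 -4.477
vertex -1.674 -2.636 -4.774
vertex -2.863 -3.641 -3.097
endloop
endfacet
facet normal -0.595 -0.430 -0.679
outer loop
vertex -2.863 -3.641 -3.097
vertex -1.674 -2.636 -4.774
vertex -2.163 -4.141 -3.394
endloop
endfacet
facet normal -0.233 -0.717 0.657
outer loop
vertex -2.863 -3.641 -3.097
vertex -2.163 -4.141 -3.394
vertex -2.044 -3.553 -2.71
endloop
endfacet
facet normal 0.233 0.717 -0.657
outer loop
vertex -1.674 -2.636 -4.774
vertex -1.556 -2.047 -4.09
vertex -0.856 -2.547 -4.387
endloop
endfacet
facet normal 0.369 -0.690 -0.622
outer loop
vertex -1.674 -2.636 -4.774
vertex -0.856 -2.547 -4.387
vertex -2.163 -4.141 -3.394
endloop
endfacet
facet normal 0.369 -0.690 -0.622
outer loop
vertex -2.163 -4.141 -3.394
vertex -0.856 -2.547 -4.387
vertex -1.344 -4.052 -3.007
endloop
endfacet
facet normal -0.233 -0.717 0.657
outer loop
vertex -2.163 -4.141 -3.394
vertex -1.344 -4.052 -3.007
vertex -2.044 -3.553 -2.71
endloop
endfacet
facet normal 0.233 0.717 -0.657
outer loop
vertex -0.856 -2.547 -4.387
vertex -1.556 -2.047 -4.09
vertex -0.737 -1.959 -3.703
endloop
endfacet
facet normal 0.964 -0.261 0.056
outer loop
vertex -0.856 -2.547 -4.387
vertex -0.737 -1.959 -3.703
vertex -1.344 -4.052 -3.007
endloop
endfacet
facet normal 0.964 -0.261 0.056
outer loop
vertex -1.344 -4.052 -3.007
vertex -0.737 -1.959 -3.703
vertex -1.225 -3.464 -2.323
endloop
endfacet
facet normal -0.233 -0.717 0.657
outer loop
vertex -1.344 -4.052 -3.007
vertex -1.225 -3.464 -2.323
vertex -2.044 -3.553 -2.71
endloop
endfacet

endsolid


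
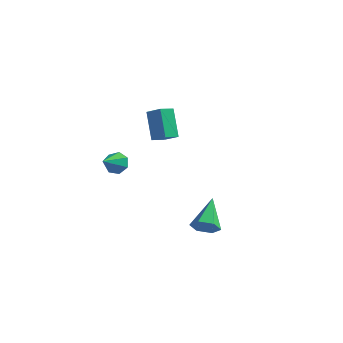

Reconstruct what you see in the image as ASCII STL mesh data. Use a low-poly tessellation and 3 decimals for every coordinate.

solid 
facet normal -0.875 0.137 -0.464
outer loop
vertex -3.871 2.019 3.067
vertex -3.637 2.797 2.855
vertex -3.176 1.402 1.572
endloop
endfacet
facet normal -0.278 -0.927 0.253
outer loop
vertex -2.283 1.263 2.045
vertex -3.871 2.019 3.067
vertex -3.176 1.402 1.572
endloop
endfacet
facet normal -0.876 0.137 -0.463
outer loop
vertex -3.176 1.402 1.572
vertex -3.637 2.797 2.855
vertex -2.942 2.181 1.36
endloop
endfacet
facet normal 0.395 -0.350 -0.849
outer loop
vertex -2.942 2.181 1.36
vertex -2.283 1.263 2.045
vertex -3.176 1.402 1.572
endloop
endfacet
facet normal -0.395 0.350 0.849
outer loop
vertex -3.871 2.019 3.067
vertex -2.744 2.658 3.328
vertex -3.637 2.797 2.855
endloop
endfacet
facet normal -0.279 -0.927 0.252
outer loop
vertex -2.978 1.879 3.54
vertex -3.871 2.019 3.067
vertex -2.283 1.263 2.045
endloop
endfacet
facet normal -0.395 0.350 0.849
outer loop
vertex -2.978 1.879 3.54
vertex -2.744 2.658 3.328
vertex -3.871 2.019 3.067
endloop
endfacet
facet normal 0.278 0.927 -0.253
outer loop
vertex -3.637 2.797 2.855
vertex -2.744 2.658 3.328
vertex -2.942 2.181 1.36
endloop
endfacet
facet normal 0.395 -0.350 -0.849
outer loop
vertex -2.049 2.041 1.833
vertex -2.283 1.263 2.045
vertex -2.942 2.181 1.36
endloop
endfacet
facet normal 0.279 0.926 -0.253
outer loop
vertex -2.942 2.181 1.36
vertex -2.744 2.658 3.328
vertex -2.049 2.041 1.833
endloop
endfacet
facet normal 0.875 -0.137 0.463
outer loop
vertex -2.049 2.041 1.833
vertex -2.978 1.879 3.54
vertex -2.283 1.263 2.045
endloop
endfacet
facet normal 0.875 -0.137 0.463
outer loop
vertex -2.744 2.658 3.328
vertex -2.978 1.879 3.54
vertex -2.049 2.041 1.833
endloop
endfacet
facet normal 0.269 -0.759 -0.593
outer loop
vertex 3.144 -3.077 -0.354
vertex 2.592 -2.93 -0.793
vertex 3.232 -2.618 -0.902
endloop
endfacet
facet normal 0.821 0.366 0.439
outer loop
vertex 3.144 -3.077 -0.354
vertex 3.232 -2.618 -0.902
vertex 2.088 -1.51 0.313
endloop
endfacet
facet normal 0.270 -0.760 -0.592
outer loop
vertex 3.232 -2.618 -0.902
vertex 2.592 -2.93 -0.793
vertex 2.68 -2.472 -1.341
endloop
endfacet
facet normal 0.468 0.826 -0.313
outer loop
vertex 3.232 -2.618 -0.902
vertex 2.68 -2.472 -1.341
vertex 2.088 -1.51 0.313
endloop
endfacet
facet normal 0.270 -0.760 -0.592
outer loop
vertex 2.68 -2.472 -1.341
vertex 2.592 -2.93 -0.793
vertex 2.041 -2.784 -1.232
endloop
endfacet
facet normal -0.438 0.700 -0.564
outer loop
vertex 2.68 -2.472 -1.341
vertex 2.041 -2.784 -1.232
vertex 2.088 -1.51 0.313
endloop
endfacet
facet normal 0.270 -0.760 -0.592
outer loop
vertex 2.041 -2.784 -1.232
vertex 2.592 -2.93 -0.793
vertex 1.953 -3.242 -0.684
endloop
endfacet
facet normal -0.991 0.114 -0.064
outer loop
vertex 2.041 -2.784 -1.232
vertex 1.953 -3.242 -0.684
vertex 2.088 -1.51 0.313
endloop
endfacet
facet normal 0.270 -0.759 -0.593
outer loop
vertex 1.953 -3.242 -0.684
vertex 2.592 -2.93 -0.793
vertex 2.504 -3.389 -0.245
endloop
endfacet
facet normal -0.639 -0.346 0.687
outer loop
vertex 1.953 -3.242 -0.684
vertex 2.504 -3.389 -0.245
vertex 2.088 -1.51 0.313
endloop
endfacet
facet normal 0.269 -0.759 -0.593
outer loop
vertex 2.504 -3.389 -0.245
vertex 2.592 -2.93 -0.793
vertex 3.144 -3.077 -0.354
endloop
endfacet
facet normal 0.267 -0.220 0.938
outer loop
vertex 2.504 -3.389 -0.245
vertex 3.144 -3.077 -0.354
vertex 2.088 -1.51 0.313
endloop
endfacet
facet normal -0.007 0.891 -0.454
outer loop
vertex -3.585 -0.745 0.044
vertex -3.924 -0.48 0.57
vertex -3.252 -0.522 0.477
endloop
endfacet
facet normal 0.747 -0.611 -0.260
outer loop
vertex -3.585 -0.745 0.044
vertex -3.252 -0.522 0.477
vertex -3.916 -1.62 1.15
endloop
endfacet
facet normal -0.007 0.892 -0.453
outer loop
vertex -3.252 -0.522 0.477
vertex -3.924 -0.48 0.57
vertex -3.425 -0.268 0.98
endloop
endfacet
facet normal 0.865 -0.260 0.429
outer loop
vertex -3.252 -0.522 0.477
vertex -3.425 -0.268 0.98
vertex -3.916 -1.62 1.15
endloop
endfacet
facet normal -0.005 0.891 -0.455
outer loop
vertex -3.425 -0.268 0.98
vertex -3.924 -0.48 0.57
vertex -3.974 -0.172 1.174
endloop
endfacet
facet normal 0.333 -0.002 0.943
outer loop
vertex -3.425 -0.268 0.98
vertex -3.974 -0.172 1.174
vertex -3.916 -1.62 1.15
endloop
endfacet
facet normal -0.007 0.891 -0.455
outer loop
vertex -3.974 -0.172 1.174
vertex -3.924 -0.48 0.57
vertex -4.485 -0.309 0.914
endloop
endfacet
facet normal -0.446 -0.033 0.894
outer loop
vertex -3.974 -0.172 1.174
vertex -4.485 -0.309 0.914
vertex -3.916 -1.62 1.15
endloop
endfacet
facet normal -0.005 0.892 -0.452
outer loop
vertex -4.485 -0.309 0.914
vertex -3.924 -0.48 0.57
vertex -4.574 -0.573 0.394
endloop
endfacet
facet normal -0.889 -0.328 0.319
outer loop
vertex -4.485 -0.309 0.914
vertex -4.574 -0.573 0.394
vertex -3.916 -1.62 1.15
endloop
endfacet
facet normal -0.005 0.891 -0.454
outer loop
vertex -4.574 -0.573 0.394
vertex -3.924 -0.48 0.57
vertex -4.173 -0.768 0.007
endloop
endfacet
facet normal -0.660 -0.666 -0.348
outer loop
vertex -4.574 -0.573 0.394
vertex -4.173 -0.768 0.007
vertex -3.916 -1.62 1.15
endloop
endfacet
facet normal -0.006 0.891 -0.453
outer loop
vertex -4.173 -0.768 0.007
vertex -3.924 -0.48 0.57
vertex -3.585 -0.745 0.044
endloop
endfacet
facet normal 0.069 -0.792 -0.606
outer loop
vertex -4.173 -0.768 0.007
vertex -3.585 -0.745 0.044
vertex -3.916 -1.62 1.15
endloop
endfacet

endsolid


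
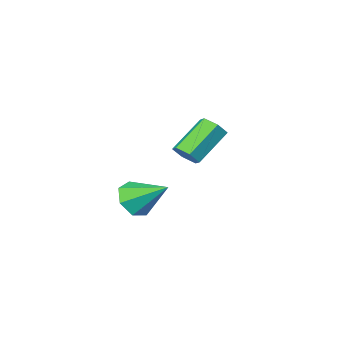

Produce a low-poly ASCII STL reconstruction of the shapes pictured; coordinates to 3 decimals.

solid 
facet normal 0.380 -0.737 -0.559
outer loop
vertex 2.966 3.63 0.954
vertex 2.464 2.965 1.489
vertex 2.178 3.44 0.669
endloop
endfacet
facet normal -0.047 0.886 -0.461
outer loop
vertex 2.966 3.63 0.954
vertex 2.178 3.44 0.669
vertex 1.716 4.415 2.591
endloop
endfacet
facet normal 0.380 -0.737 -0.559
outer loop
vertex 2.178 3.44 0.669
vertex 2.464 2.965 1.489
vertex 1.605 2.892 1.001
endloop
endfacet
facet normal -0.741 0.510 -0.437
outer loop
vertex 2.178 3.44 0.669
vertex 1.605 2.892 1.001
vertex 1.716 4.415 2.591
endloop
endfacet
facet normal 0.380 -0.736 -0.559
outer loop
vertex 1.605 2.892 1.001
vertex 2.464 2.965 1.489
vertex 1.68 2.399 1.701
endloop
endfacet
facet normal -0.996 -0.022 0.091
outer loop
vertex 1.605 2.892 1.001
vertex 1.68 2.399 1.701
vertex 1.716 4.415 2.591
endloop
endfacet
facet normal 0.380 -0.736 -0.560
outer loop
vertex 1.68 2.399 1.701
vertex 2.464 2.965 1.489
vertex 2.345 2.332 2.241
endloop
endfacet
facet normal -0.618 -0.308 0.723
outer loop
vertex 1.68 2.399 1.701
vertex 2.345 2.332 2.241
vertex 1.716 4.415 2.591
endloop
endfacet
facet normal 0.379 -0.737 -0.560
outer loop
vertex 2.345 2.332 2.241
vertex 2.464 2.965 1.489
vertex 3.1 2.741 2.214
endloop
endfacet
facet normal 0.107 -0.133 0.985
outer loop
vertex 2.345 2.332 2.241
vertex 3.1 2.741 2.214
vertex 1.716 4.415 2.591
endloop
endfacet
facet normal 0.379 -0.736 -0.560
outer loop
vertex 3.1 2.741 2.214
vertex 2.464 2.965 1.489
vertex 3.376 3.319 1.641
endloop
endfacet
facet normal 0.633 0.371 0.679
outer loop
vertex 3.1 2.741 2.214
vertex 3.376 3.319 1.641
vertex 1.716 4.415 2.591
endloop
endfacet
facet normal 0.379 -0.737 -0.560
outer loop
vertex 3.376 3.319 1.641
vertex 2.464 2.965 1.489
vertex 2.966 3.63 0.954
endloop
endfacet
facet normal 0.565 0.824 0.036
outer loop
vertex 3.376 3.319 1.641
vertex 2.966 3.63 0.954
vertex 1.716 4.415 2.591
endloop
endfacet
facet normal 0.762 0.117 -0.637
outer loop
vertex -1.183 0.374 2.655
vertex -1.672 0.404 2.075
vertex -1.47 1.042 2.434
endloop
endfacet
facet normal 0.526 0.462 0.714
outer loop
vertex -1.183 0.374 2.655
vertex -1.47 1.042 2.434
vertex -2.798 0.126 4.006
endloop
endfacet
facet normal 0.526 0.462 0.714
outer loop
vertex -2.798 0.126 4.006
vertex -1.47 1.042 2.434
vertex -3.085 0.794 3.785
endloop
endfacet
facet normal -0.762 -0.117 0.637
outer loop
vertex -2.798 0.126 4.006
vertex -3.085 0.794 3.785
vertex -3.288 0.156 3.425
endloop
endfacet
facet normal 0.762 0.117 -0.637
outer loop
vertex -1.47 1.042 2.434
vertex -1.672 0.404 2.075
vertex -1.959 1.072 1.854
endloop
endfacet
facet normal -0.064 0.992 0.105
outer loop
vertex -1.47 1.042 2.434
vertex -1.959 1.072 1.854
vertex -3.085 0.794 3.785
endloop
endfacet
facet normal -0.064 0.992 0.105
outer loop
vertex -3.085 0.794 3.785
vertex -1.959 1.072 1.854
vertex -3.575 0.824 3.204
endloop
endfacet
facet normal -0.762 -0.117 0.637
outer loop
vertex -3.085 0.794 3.785
vertex -3.575 0.824 3.204
vertex -3.288 0.156 3.425
endloop
endfacet
facet normal 0.762 0.117 -0.637
outer loop
vertex -1.959 1.072 1.854
vertex -1.672 0.404 2.075
vertex -2.162 0.434 1.494
endloop
endfacet
facet normal -0.590 0.531 -0.608
outer loop
vertex -1.959 1.072 1.854
vertex -2.162 0.434 1.494
vertex -3.575 0.824 3.204
endloop
endfacet
facet normal -0.591 0.530 -0.609
outer loop
vertex -3.575 0.824 3.204
vertex -2.162 0.434 1.494
vertex -3.777 0.186 2.845
endloop
endfacet
facet normal -0.762 -0.117 0.637
outer loop
vertex -3.575 0.824 3.204
vertex -3.777 0.186 2.845
vertex -3.288 0.156 3.425
endloop
endfacet
facet normal 0.762 0.117 -0.637
outer loop
vertex -2.162 0.434 1.494
vertex -1.672 0.404 2.075
vertex -1.875 -0.234 1.715
endloop
endfacet
facet normal -0.526 -0.462 -0.714
outer loop
vertex -2.162 0.434 1.494
vertex -1.875 -0.234 1.715
vertex -3.777 0.186 2.845
endloop
endfacet
facet normal -0.526 -0.462 -0.714
outer loop
vertex -3.777 0.186 2.845
vertex -1.875 -0.234 1.715
vertex -3.49 -0.482 3.066
endloop
endfacet
facet normal -0.762 -0.117 0.637
outer loop
vertex -3.777 0.186 2.845
vertex -3.49 -0.482 3.066
vertex -3.288 0.156 3.425
endloop
endfacet
facet normal 0.762 0.117 -0.637
outer loop
vertex -1.875 -0.234 1.715
vertex -1.672 0.404 2.075
vertex -1.385 -0.264 2.296
endloop
endfacet
facet normal 0.064 -0.992 -0.105
outer loop
vertex -1.875 -0.234 1.715
vertex -1.385 -0.264 2.296
vertex -3.49 -0.482 3.066
endloop
endfacet
facet normal 0.064 -0.992 -0.105
outer loop
vertex -3.49 -0.482 3.066
vertex -1.385 -0.264 2.296
vertex -3.001 -0.512 3.646
endloop
endfacet
facet normal -0.762 -0.117 0.637
outer loop
vertex -3.49 -0.482 3.066
vertex -3.001 -0.512 3.646
vertex -3.288 0.156 3.425
endloop
endfacet
facet normal 0.762 0.117 -0.637
outer loop
vertex -1.385 -0.264 2.296
vertex -1.672 0.404 2.075
vertex -1.183 0.374 2.655
endloop
endfacet
facet normal 0.590 -0.530 0.609
outer loop
vertex -1.385 -0.264 2.296
vertex -1.183 0.374 2.655
vertex -3.001 -0.512 3.646
endloop
endfacet
facet normal 0.590 -0.531 0.608
outer loop
vertex -3.001 -0.512 3.646
vertex -1.183 0.374 2.655
vertex -2.798 0.126 4.006
endloop
endfacet
facet normal -0.762 -0.117 0.637
outer loop
vertex -3.001 -0.512 3.646
vertex -2.798 0.126 4.006
vertex -3.288 0.156 3.425
endloop
endfacet

endsolid


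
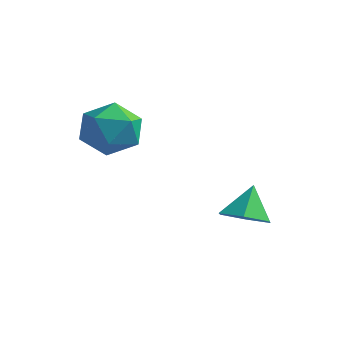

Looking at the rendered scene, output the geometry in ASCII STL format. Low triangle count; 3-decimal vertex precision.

solid 
facet normal 0.129 -0.452 -0.882
outer loop
vertex 0.84 1.761 0.29
vertex 0.137 1.675 0.231
vertex 0.446 2.261 -0.024
endloop
endfacet
facet normal 0.641 0.701 0.312
outer loop
vertex 0.84 1.761 0.29
vertex 0.446 2.261 -0.024
vertex 0.003 2.145 1.149
endloop
endfacet
facet normal 0.129 -0.452 -0.882
outer loop
vertex 0.446 2.261 -0.024
vertex 0.137 1.675 0.231
vertex -0.257 2.175 -0.083
endloop
endfacet
facet normal -0.125 0.991 0.051
outer loop
vertex 0.446 2.261 -0.024
vertex -0.257 2.175 -0.083
vertex 0.003 2.145 1.149
endloop
endfacet
facet normal 0.130 -0.452 -0.882
outer loop
vertex -0.257 2.175 -0.083
vertex 0.137 1.675 0.231
vertex -0.565 1.589 0.172
endloop
endfacet
facet normal -0.833 0.520 0.188
outer loop
vertex -0.257 2.175 -0.083
vertex -0.565 1.589 0.172
vertex 0.003 2.145 1.149
endloop
endfacet
facet normal 0.130 -0.452 -0.882
outer loop
vertex -0.565 1.589 0.172
vertex 0.137 1.675 0.231
vertex -0.171 1.089 0.486
endloop
endfacet
facet normal -0.773 -0.241 0.587
outer loop
vertex -0.565 1.589 0.172
vertex -0.171 1.089 0.486
vertex 0.003 2.145 1.149
endloop
endfacet
facet normal 0.130 -0.452 -0.882
outer loop
vertex -0.171 1.089 0.486
vertex 0.137 1.675 0.231
vertex 0.531 1.175 0.545
endloop
endfacet
facet normal -0.006 -0.531 0.847
outer loop
vertex -0.171 1.089 0.486
vertex 0.531 1.175 0.545
vertex 0.003 2.145 1.149
endloop
endfacet
facet normal 0.129 -0.452 -0.882
outer loop
vertex 0.531 1.175 0.545
vertex 0.137 1.675 0.231
vertex 0.84 1.761 0.29
endloop
endfacet
facet normal 0.701 -0.061 0.710
outer loop
vertex 0.531 1.175 0.545
vertex 0.84 1.761 0.29
vertex 0.003 2.145 1.149
endloop
endfacet
facet normal -0.639 0.275 0.719
outer loop
vertex -2.851 0.249 3.29
vertex -2.995 -0.58 3.479
vertex -2.362 -0.15 3.877
endloop
endfacet
facet normal -0.128 0.767 0.628
outer loop
vertex -2.851 0.249 3.29
vertex -2.362 -0.15 3.877
vertex -1.999 0.381 3.303
endloop
endfacet
facet normal -0.152 0.987 -0.050
outer loop
vertex -2.851 0.249 3.29
vertex -1.999 0.381 3.303
vertex -2.408 0.28 2.55
endloop
endfacet
facet normal -0.677 0.632 -0.379
outer loop
vertex -2.851 0.249 3.29
vertex -2.408 0.28 2.55
vertex -3.024 -0.314 2.66
endloop
endfacet
facet normal -0.977 0.192 0.097
outer loop
vertex -2.851 0.249 3.29
vertex -3.024 -0.314 2.66
vertex -2.995 -0.58 3.479
endloop
endfacet
facet normal 0.503 0.452 0.736
outer loop
vertex -1.999 0.381 3.303
vertex -2.362 -0.15 3.877
vertex -1.616 -0.366 3.5
endloop
endfacet
facet normal -0.322 -0.343 0.883
outer loop
vertex -2.362 -0.15 3.877
vertex -2.995 -0.58 3.479
vertex -2.232 -0.96 3.61
endloop
endfacet
facet normal -0.869 -0.479 -0.125
outer loop
vertex -2.995 -0.58 3.479
vertex -3.024 -0.314 2.66
vertex -2.641 -1.061 2.857
endloop
endfacet
facet normal -0.384 0.233 -0.893
outer loop
vertex -3.024 -0.314 2.66
vertex -2.408 0.28 2.55
vertex -2.278 -0.53 2.283
endloop
endfacet
facet normal 0.465 0.809 -0.361
outer loop
vertex -2.408 0.28 2.55
vertex -1.999 0.381 3.303
vertex -1.645 -0.1 2.681
endloop
endfacet
facet normal 0.677 -0.632 0.379
outer loop
vertex -1.789 -0.929 2.87
vertex -1.616 -0.366 3.5
vertex -2.232 -0.96 3.61
endloop
endfacet
facet normal 0.152 -0.987 0.050
outer loop
vertex -1.789 -0.929 2.87
vertex -2.232 -0.96 3.61
vertex -2.641 -1.061 2.857
endloop
endfacet
facet normal 0.128 -0.767 -0.628
outer loop
vertex -1.789 -0.929 2.87
vertex -2.641 -1.061 2.857
vertex -2.278 -0.53 2.283
endloop
endfacet
facet normal 0.639 -0.275 -0.719
outer loop
vertex -1.789 -0.929 2.87
vertex -2.278 -0.53 2.283
vertex -1.645 -0.1 2.681
endloop
endfacet
facet normal 0.977 -0.192 -0.097
outer loop
vertex -1.789 -0.929 2.87
vertex -1.645 -0.1 2.681
vertex -1.616 -0.366 3.5
endloop
endfacet
facet normal 0.384 -0.233 0.893
outer loop
vertex -2.232 -0.96 3.61
vertex -1.616 -0.366 3.5
vertex -2.362 -0.15 3.877
endloop
endfacet
facet normal -0.465 -0.809 0.361
outer loop
vertex -2.641 -1.061 2.857
vertex -2.232 -0.96 3.61
vertex -2.995 -0.58 3.479
endloop
endfacet
facet normal -0.503 -0.452 -0.736
outer loop
vertex -2.278 -0.53 2.283
vertex -2.641 -1.061 2.857
vertex -3.024 -0.314 2.66
endloop
endfacet
facet normal 0.322 0.343 -0.883
outer loop
vertex -1.645 -0.1 2.681
vertex -2.278 -0.53 2.283
vertex -2.408 0.28 2.55
endloop
endfacet
facet normal 0.869 0.479 0.125
outer loop
vertex -1.616 -0.366 3.5
vertex -1.645 -0.1 2.681
vertex -1.999 0.381 3.303
endloop
endfacet

endsolid


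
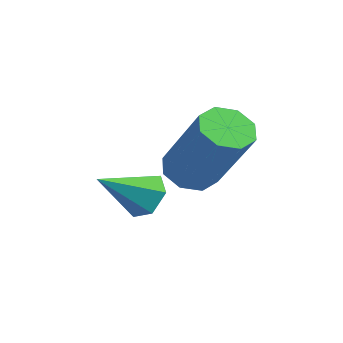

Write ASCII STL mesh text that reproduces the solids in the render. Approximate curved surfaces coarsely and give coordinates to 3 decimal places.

solid 
facet normal 0.099 0.836 -0.540
outer loop
vertex -2.572 -1.004 -2.149
vertex -3.075 -0.797 -1.921
vertex -2.562 -0.685 -1.653
endloop
endfacet
facet normal 0.889 -0.392 0.234
outer loop
vertex -2.572 -1.004 -2.149
vertex -2.562 -0.685 -1.653
vertex -3.205 -1.883 -1.219
endloop
endfacet
facet normal 0.100 0.835 -0.541
outer loop
vertex -2.562 -0.685 -1.653
vertex -3.075 -0.797 -1.921
vertex -3.065 -0.477 -1.425
endloop
endfacet
facet normal 0.441 0.087 0.893
outer loop
vertex -2.562 -0.685 -1.653
vertex -3.065 -0.477 -1.425
vertex -3.205 -1.883 -1.219
endloop
endfacet
facet normal 0.100 0.835 -0.541
outer loop
vertex -3.065 -0.477 -1.425
vertex -3.075 -0.797 -1.921
vertex -3.578 -0.589 -1.693
endloop
endfacet
facet normal -0.486 0.174 0.857
outer loop
vertex -3.065 -0.477 -1.425
vertex -3.578 -0.589 -1.693
vertex -3.205 -1.883 -1.219
endloop
endfacet
facet normal 0.100 0.835 -0.541
outer loop
vertex -3.578 -0.589 -1.693
vertex -3.075 -0.797 -1.921
vertex -3.589 -0.909 -2.189
endloop
endfacet
facet normal -0.962 -0.218 0.162
outer loop
vertex -3.578 -0.589 -1.693
vertex -3.589 -0.909 -2.189
vertex -3.205 -1.883 -1.219
endloop
endfacet
facet normal 0.099 0.836 -0.540
outer loop
vertex -3.589 -0.909 -2.189
vertex -3.075 -0.797 -1.921
vertex -3.086 -1.116 -2.417
endloop
endfacet
facet normal -0.513 -0.699 -0.498
outer loop
vertex -3.589 -0.909 -2.189
vertex -3.086 -1.116 -2.417
vertex -3.205 -1.883 -1.219
endloop
endfacet
facet normal 0.099 0.836 -0.540
outer loop
vertex -3.086 -1.116 -2.417
vertex -3.075 -0.797 -1.921
vertex -2.572 -1.004 -2.149
endloop
endfacet
facet normal 0.412 -0.785 -0.462
outer loop
vertex -3.086 -1.116 -2.417
vertex -2.572 -1.004 -2.149
vertex -3.205 -1.883 -1.219
endloop
endfacet
facet normal -0.616 -0.013 -0.788
outer loop
vertex -2.082 0.214 -1.398
vertex -2.447 -0.194 -1.106
vertex -2.418 0.425 -1.139
endloop
endfacet
facet normal 0.343 0.895 -0.284
outer loop
vertex -2.082 0.214 -1.398
vertex -2.418 0.425 -1.139
vertex -0.869 0.241 0.154
endloop
endfacet
facet normal 0.343 0.895 -0.284
outer loop
vertex -0.869 0.241 0.154
vertex -2.418 0.425 -1.139
vertex -1.205 0.452 0.413
endloop
endfacet
facet normal 0.616 0.014 0.788
outer loop
vertex -0.869 0.241 0.154
vertex -1.205 0.452 0.413
vertex -1.233 -0.166 0.446
endloop
endfacet
facet normal -0.617 -0.013 -0.787
outer loop
vertex -2.418 0.425 -1.139
vertex -2.447 -0.194 -1.106
vertex -2.771 0.274 -0.86
endloop
endfacet
facet normal -0.259 0.948 0.186
outer loop
vertex -2.418 0.425 -1.139
vertex -2.771 0.274 -0.86
vertex -1.205 0.452 0.413
endloop
endfacet
facet normal -0.259 0.948 0.186
outer loop
vertex -1.205 0.452 0.413
vertex -2.771 0.274 -0.86
vertex -1.558 0.301 0.692
endloop
endfacet
facet normal 0.616 0.014 0.787
outer loop
vertex -1.205 0.452 0.413
vertex -1.558 0.301 0.692
vertex -1.233 -0.166 0.446
endloop
endfacet
facet normal -0.616 -0.012 -0.788
outer loop
vertex -2.771 0.274 -0.86
vertex -2.447 -0.194 -1.106
vertex -2.934 -0.151 -0.726
endloop
endfacet
facet normal -0.710 0.445 0.547
outer loop
vertex -2.771 0.274 -0.86
vertex -2.934 -0.151 -0.726
vertex -1.558 0.301 0.692
endloop
endfacet
facet normal -0.710 0.445 0.547
outer loop
vertex -1.558 0.301 0.692
vertex -2.934 -0.151 -0.726
vertex -1.721 -0.124 0.826
endloop
endfacet
facet normal 0.615 0.013 0.788
outer loop
vertex -1.558 0.301 0.692
vertex -1.721 -0.124 0.826
vertex -1.233 -0.166 0.446
endloop
endfacet
facet normal -0.616 -0.014 -0.788
outer loop
vertex -2.934 -0.151 -0.726
vertex -2.447 -0.194 -1.106
vertex -2.811 -0.601 -0.814
endloop
endfacet
facet normal -0.744 -0.318 0.587
outer loop
vertex -2.934 -0.151 -0.726
vertex -2.811 -0.601 -0.814
vertex -1.721 -0.124 0.826
endloop
endfacet
facet normal -0.744 -0.318 0.587
outer loop
vertex -1.721 -0.124 0.826
vertex -2.811 -0.601 -0.814
vertex -1.598 -0.574 0.738
endloop
endfacet
facet normal 0.615 0.014 0.788
outer loop
vertex -1.721 -0.124 0.826
vertex -1.598 -0.574 0.738
vertex -1.233 -0.166 0.446
endloop
endfacet
facet normal -0.616 -0.014 -0.788
outer loop
vertex -2.811 -0.601 -0.814
vertex -2.447 -0.194 -1.106
vertex -2.475 -0.812 -1.073
endloop
endfacet
facet normal -0.343 -0.895 0.284
outer loop
vertex -2.811 -0.601 -0.814
vertex -2.475 -0.812 -1.073
vertex -1.598 -0.574 0.738
endloop
endfacet
facet normal -0.343 -0.895 0.284
outer loop
vertex -1.598 -0.574 0.738
vertex -2.475 -0.812 -1.073
vertex -1.262 -0.785 0.479
endloop
endfacet
facet normal 0.616 0.013 0.788
outer loop
vertex -1.598 -0.574 0.738
vertex -1.262 -0.785 0.479
vertex -1.233 -0.166 0.446
endloop
endfacet
facet normal -0.616 -0.014 -0.787
outer loop
vertex -2.475 -0.812 -1.073
vertex -2.447 -0.194 -1.106
vertex -2.122 -0.661 -1.352
endloop
endfacet
facet normal 0.259 -0.948 -0.186
outer loop
vertex -2.475 -0.812 -1.073
vertex -2.122 -0.661 -1.352
vertex -1.262 -0.785 0.479
endloop
endfacet
facet normal 0.259 -0.948 -0.186
outer loop
vertex -1.262 -0.785 0.479
vertex -2.122 -0.661 -1.352
vertex -0.909 -0.634 0.2
endloop
endfacet
facet normal 0.617 0.013 0.787
outer loop
vertex -1.262 -0.785 0.479
vertex -0.909 -0.634 0.2
vertex -1.233 -0.166 0.446
endloop
endfacet
facet normal -0.615 -0.013 -0.788
outer loop
vertex -2.122 -0.661 -1.352
vertex -2.447 -0.194 -1.106
vertex -1.959 -0.236 -1.486
endloop
endfacet
facet normal 0.710 -0.445 -0.547
outer loop
vertex -2.122 -0.661 -1.352
vertex -1.959 -0.236 -1.486
vertex -0.909 -0.634 0.2
endloop
endfacet
facet normal 0.710 -0.445 -0.547
outer loop
vertex -0.909 -0.634 0.2
vertex -1.959 -0.236 -1.486
vertex -0.746 -0.209 0.066
endloop
endfacet
facet normal 0.616 0.012 0.788
outer loop
vertex -0.909 -0.634 0.2
vertex -0.746 -0.209 0.066
vertex -1.233 -0.166 0.446
endloop
endfacet
facet normal -0.615 -0.014 -0.788
outer loop
vertex -1.959 -0.236 -1.486
vertex -2.447 -0.194 -1.106
vertex -2.082 0.214 -1.398
endloop
endfacet
facet normal 0.744 0.318 -0.587
outer loop
vertex -1.959 -0.236 -1.486
vertex -2.082 0.214 -1.398
vertex -0.746 -0.209 0.066
endloop
endfacet
facet normal 0.744 0.318 -0.587
outer loop
vertex -0.746 -0.209 0.066
vertex -2.082 0.214 -1.398
vertex -0.869 0.241 0.154
endloop
endfacet
facet normal 0.616 0.014 0.788
outer loop
vertex -0.746 -0.209 0.066
vertex -0.869 0.241 0.154
vertex -1.233 -0.166 0.446
endloop
endfacet

endsolid
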